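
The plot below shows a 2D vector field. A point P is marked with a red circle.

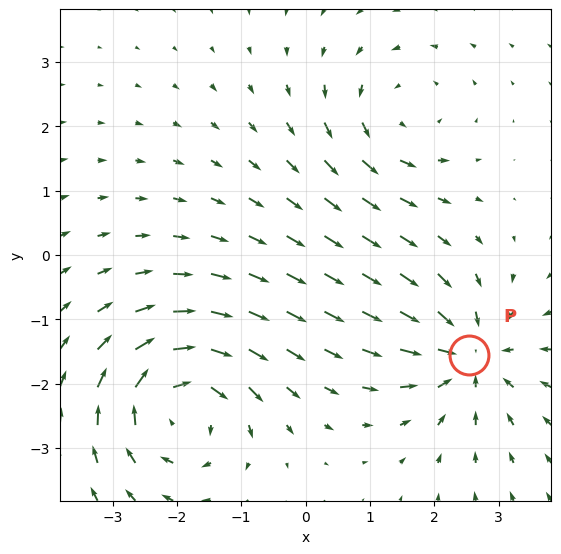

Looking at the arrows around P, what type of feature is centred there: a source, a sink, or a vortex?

sink

At P (2.5, -1.6) the arrows converge inward. Divergence about -4, curl ≈0 — negative divergence with near-zero curl is a sink.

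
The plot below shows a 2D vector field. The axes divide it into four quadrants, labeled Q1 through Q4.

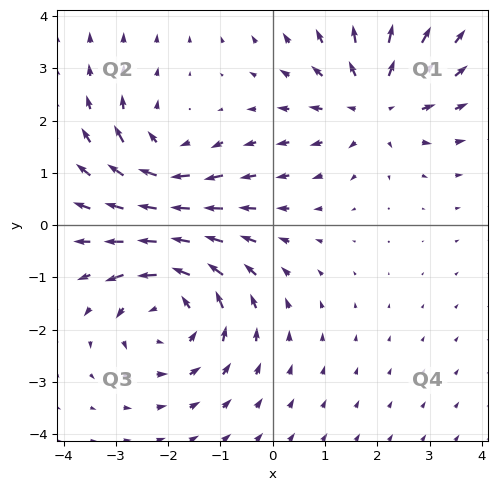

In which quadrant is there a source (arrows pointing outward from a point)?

Q1

The source sits at approximately (2.0, 2.3), which lies in quadrant Q1. The divergence there is about +3, positive as expected for a source.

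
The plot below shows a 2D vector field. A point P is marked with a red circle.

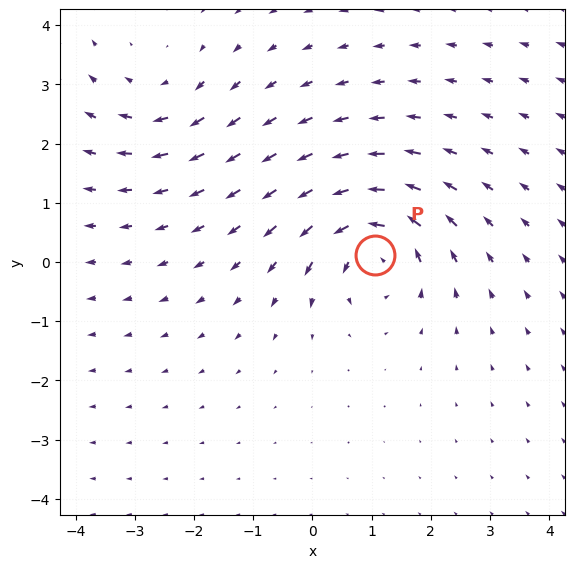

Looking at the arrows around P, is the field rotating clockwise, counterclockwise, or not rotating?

counterclockwise

Near P at (1.1, 0.1) the arrows circulate counterclockwise. The curl (z-component) there is about +5; positive curl means counterclockwise rotation.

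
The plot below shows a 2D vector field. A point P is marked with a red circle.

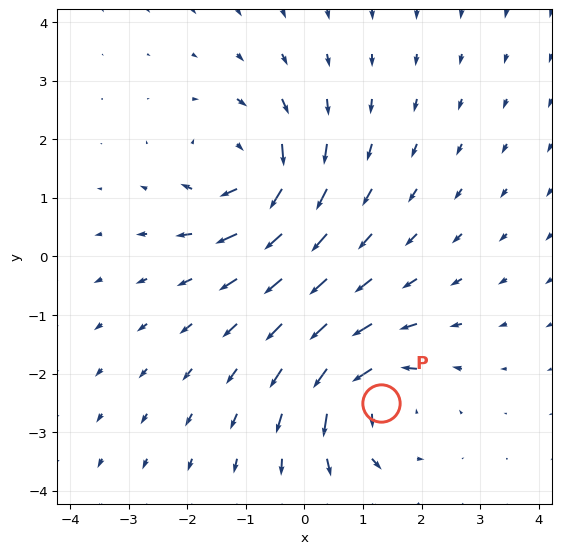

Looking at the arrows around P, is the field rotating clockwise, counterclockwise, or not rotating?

counterclockwise

Near P at (1.3, -2.5) the arrows circulate counterclockwise. The curl (z-component) there is about +4; positive curl means counterclockwise rotation.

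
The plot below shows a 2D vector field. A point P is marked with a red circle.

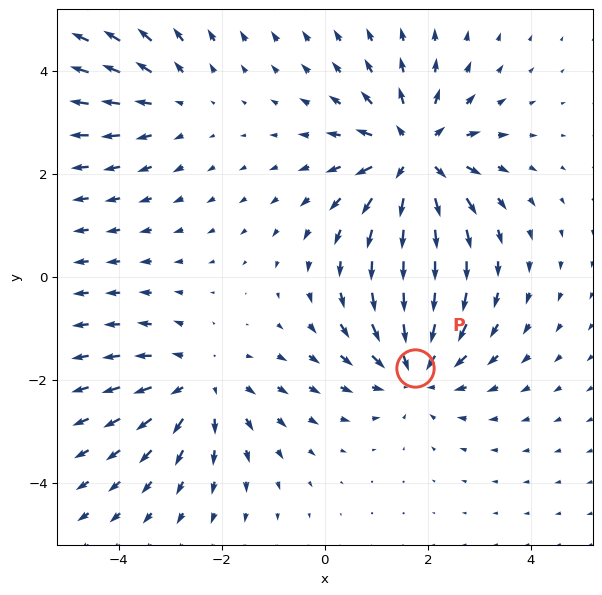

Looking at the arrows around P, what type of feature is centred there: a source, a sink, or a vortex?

At P (1.7, -1.8) the arrows converge inward. Divergence about -4, curl ≈0 — negative divergence with near-zero curl is a sink.

sink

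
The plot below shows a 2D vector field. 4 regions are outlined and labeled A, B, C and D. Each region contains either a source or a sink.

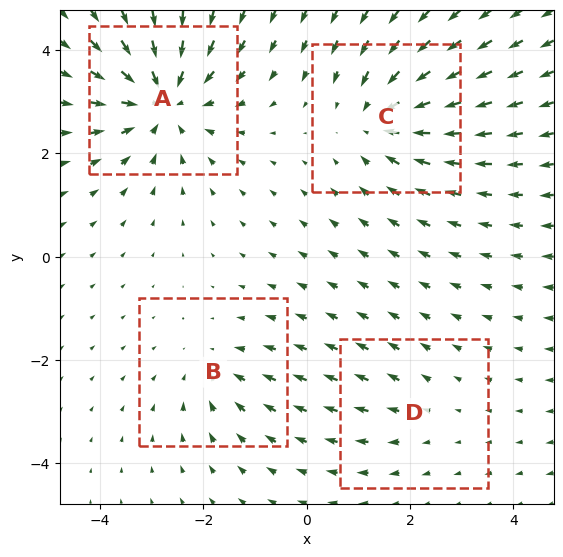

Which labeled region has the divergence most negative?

Divergence at each region's feature centre — A: about -6, B: about -3, C: about -5, D: about +2. Region A is most negative.

A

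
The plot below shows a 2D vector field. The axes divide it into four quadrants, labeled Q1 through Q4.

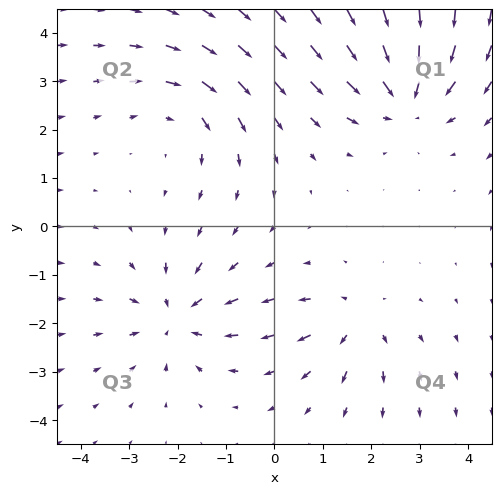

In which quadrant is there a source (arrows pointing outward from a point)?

Q4

The source sits at approximately (1.7, -2.0), which lies in quadrant Q4. The divergence there is about +4, positive as expected for a source.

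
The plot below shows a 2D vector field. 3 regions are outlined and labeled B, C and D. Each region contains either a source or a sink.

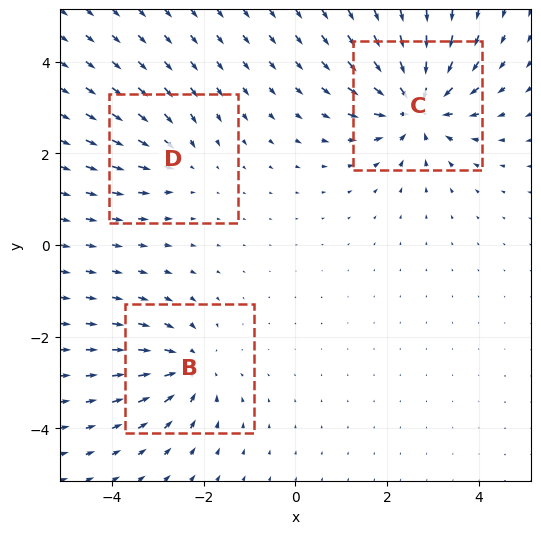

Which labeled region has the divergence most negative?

Divergence at each region's feature centre — B: about -4, C: about -5, D: about -2. Region C is most negative.

C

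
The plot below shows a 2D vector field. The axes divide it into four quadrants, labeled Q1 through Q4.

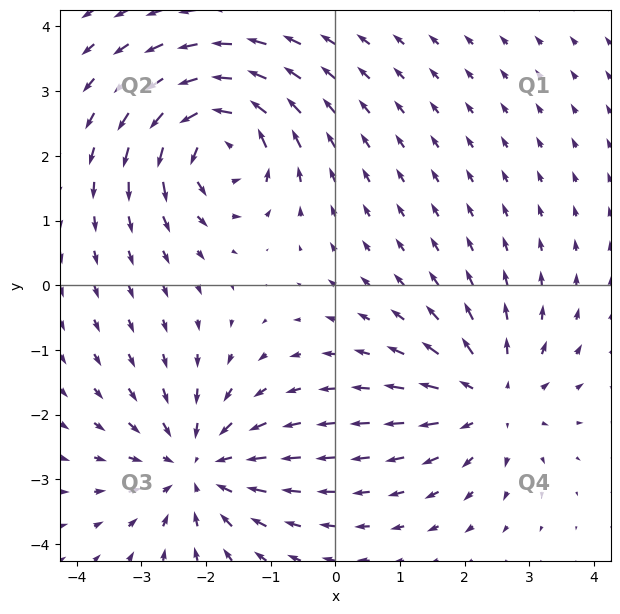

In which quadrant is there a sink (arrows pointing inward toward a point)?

The sink sits at approximately (-2.1, -2.8), which lies in quadrant Q3. The divergence there is about -4, negative as expected for a sink.

Q3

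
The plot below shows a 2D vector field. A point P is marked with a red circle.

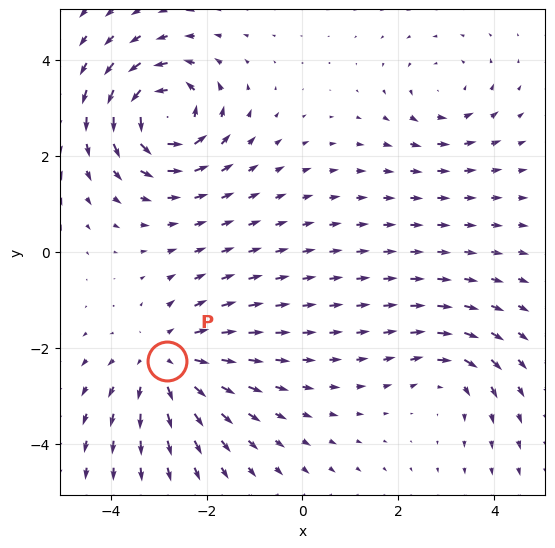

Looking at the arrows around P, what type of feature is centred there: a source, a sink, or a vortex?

source

At P (-2.8, -2.3) the arrows spread outward. Divergence about +4, curl ≈0 — positive divergence with near-zero curl is a source.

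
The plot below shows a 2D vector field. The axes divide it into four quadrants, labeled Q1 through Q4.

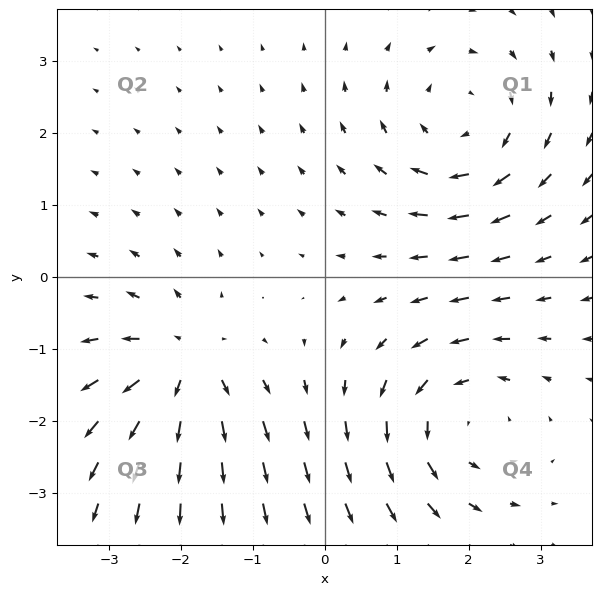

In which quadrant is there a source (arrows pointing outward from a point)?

Q3

The source sits at approximately (-2.0, -1.2), which lies in quadrant Q3. The divergence there is about +5, positive as expected for a source.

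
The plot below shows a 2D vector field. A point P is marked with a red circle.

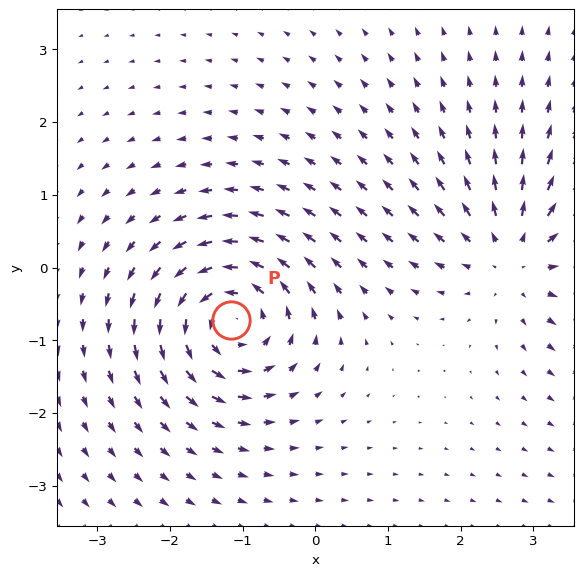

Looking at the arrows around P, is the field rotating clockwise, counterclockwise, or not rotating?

counterclockwise

Near P at (-1.2, -0.7) the arrows circulate counterclockwise. The curl (z-component) there is about +7; positive curl means counterclockwise rotation.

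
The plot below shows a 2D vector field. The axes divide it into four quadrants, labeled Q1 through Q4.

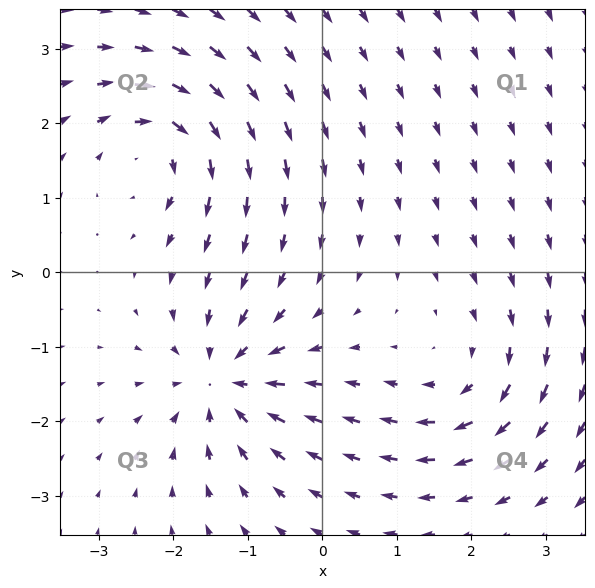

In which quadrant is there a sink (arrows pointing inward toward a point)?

The sink sits at approximately (-1.3, -1.5), which lies in quadrant Q3. The divergence there is about -6, negative as expected for a sink.

Q3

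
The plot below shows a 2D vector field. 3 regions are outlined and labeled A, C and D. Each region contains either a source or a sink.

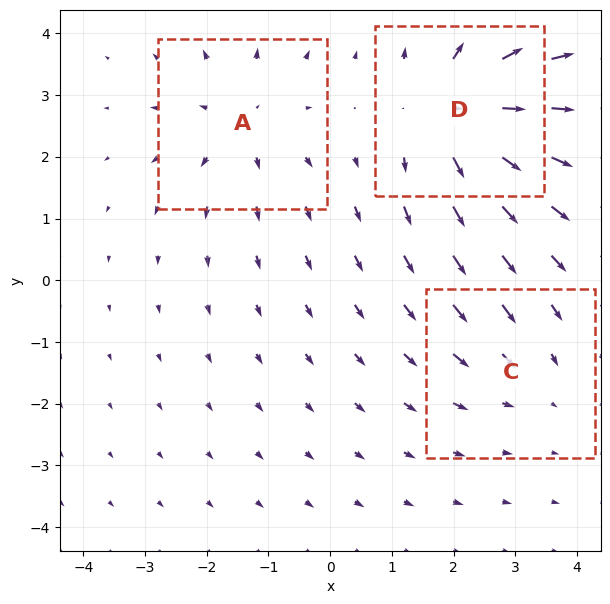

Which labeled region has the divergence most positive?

Divergence at each region's feature centre — A: about +3, C: about -2, D: about +5. Region D is most positive.

D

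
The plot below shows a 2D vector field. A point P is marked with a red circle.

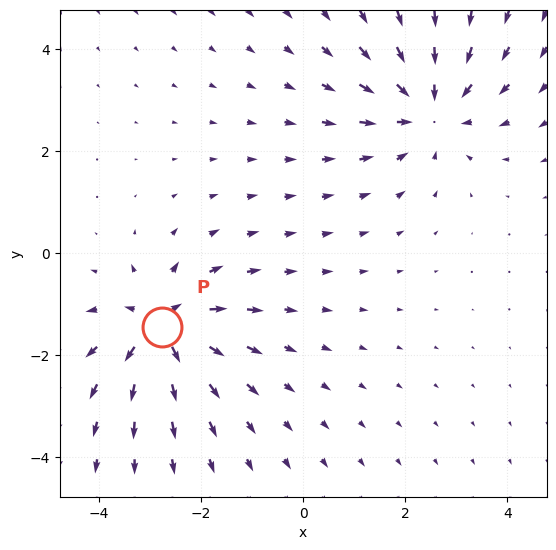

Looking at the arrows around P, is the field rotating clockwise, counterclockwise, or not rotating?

Near P at (-2.8, -1.4) the arrows show no circulation. The curl there is ≈0.

not rotating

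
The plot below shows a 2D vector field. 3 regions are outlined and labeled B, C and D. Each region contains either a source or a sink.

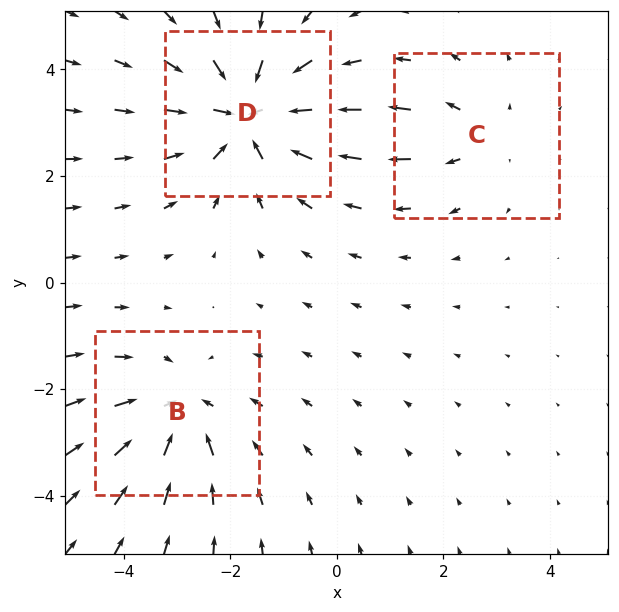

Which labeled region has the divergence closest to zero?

C

Divergence at each region's feature centre — B: about -3, C: about +2, D: about -4. Region C is closest to zero.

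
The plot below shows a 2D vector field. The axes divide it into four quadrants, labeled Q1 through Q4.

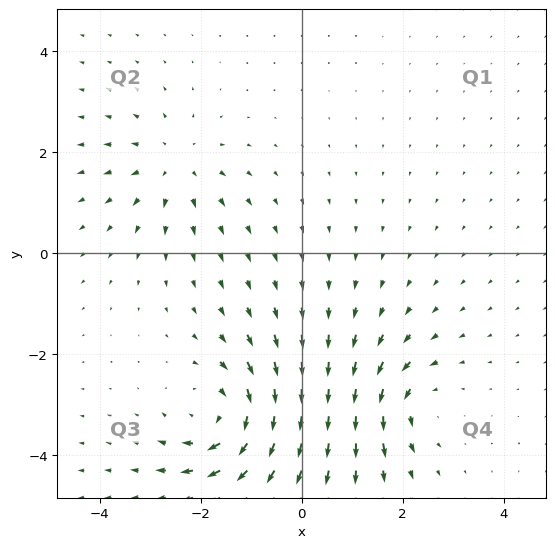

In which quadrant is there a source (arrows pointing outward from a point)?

Q2

The source sits at approximately (-2.5, 1.8), which lies in quadrant Q2. The divergence there is about +3, positive as expected for a source.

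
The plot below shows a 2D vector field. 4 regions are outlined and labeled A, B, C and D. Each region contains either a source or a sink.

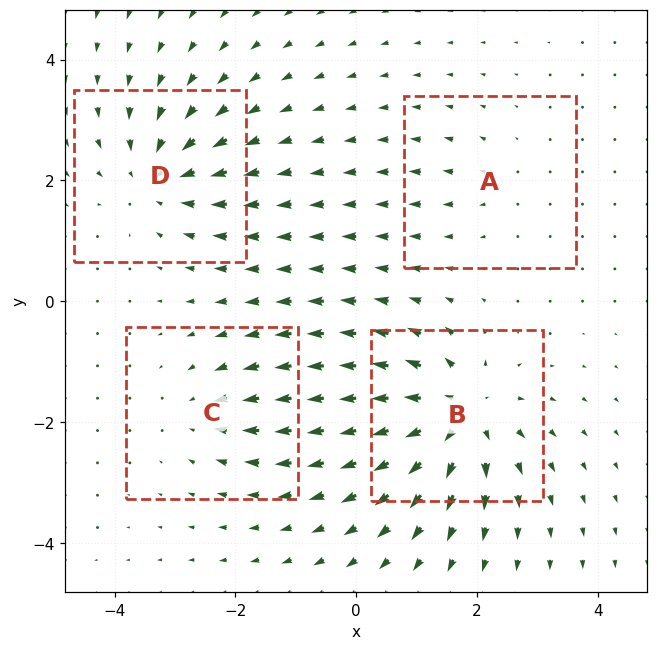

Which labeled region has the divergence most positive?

B

Divergence at each region's feature centre — A: about +2, B: about +7, C: about -3, D: about -5. Region B is most positive.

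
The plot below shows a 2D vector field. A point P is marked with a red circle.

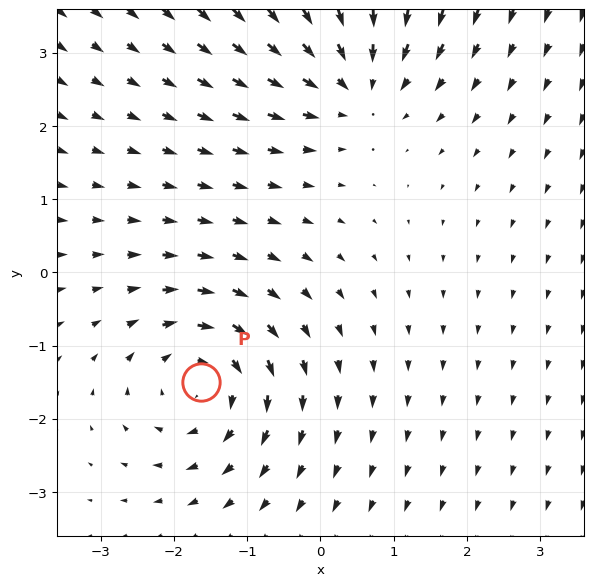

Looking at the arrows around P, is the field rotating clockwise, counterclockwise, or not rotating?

clockwise

Near P at (-1.6, -1.5) the arrows circulate clockwise. The curl (z-component) there is about -4; negative curl means clockwise rotation.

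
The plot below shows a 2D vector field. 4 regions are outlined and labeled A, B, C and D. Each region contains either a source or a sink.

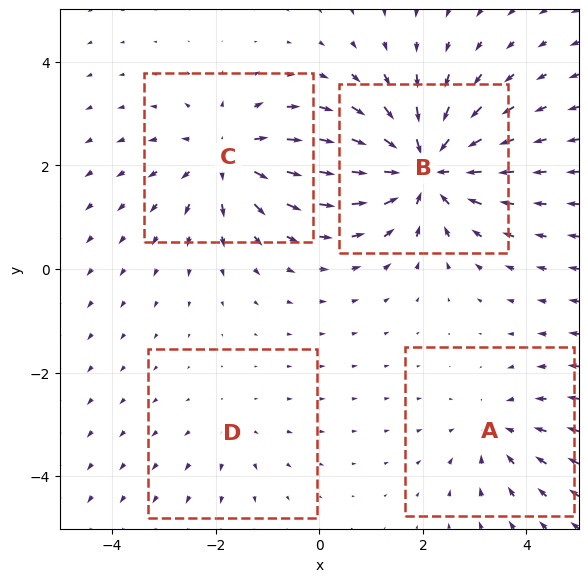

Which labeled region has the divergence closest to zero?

D

Divergence at each region's feature centre — A: about -3, B: about -7, C: about +5, D: about +2. Region D is closest to zero.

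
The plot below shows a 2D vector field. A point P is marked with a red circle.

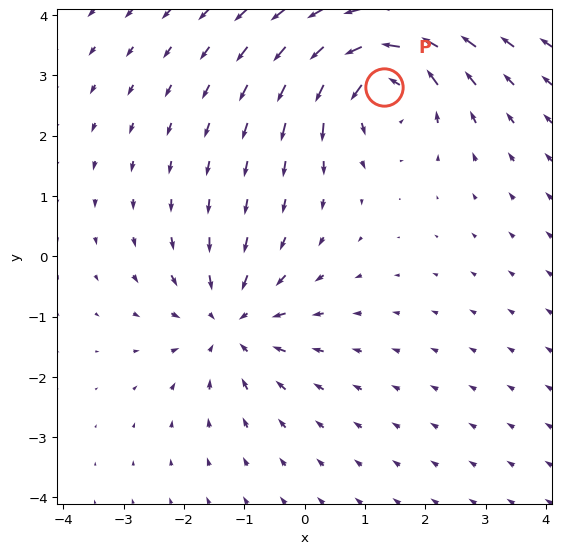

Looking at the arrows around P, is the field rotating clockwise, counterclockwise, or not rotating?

counterclockwise

Near P at (1.3, 2.8) the arrows circulate counterclockwise. The curl (z-component) there is about +5; positive curl means counterclockwise rotation.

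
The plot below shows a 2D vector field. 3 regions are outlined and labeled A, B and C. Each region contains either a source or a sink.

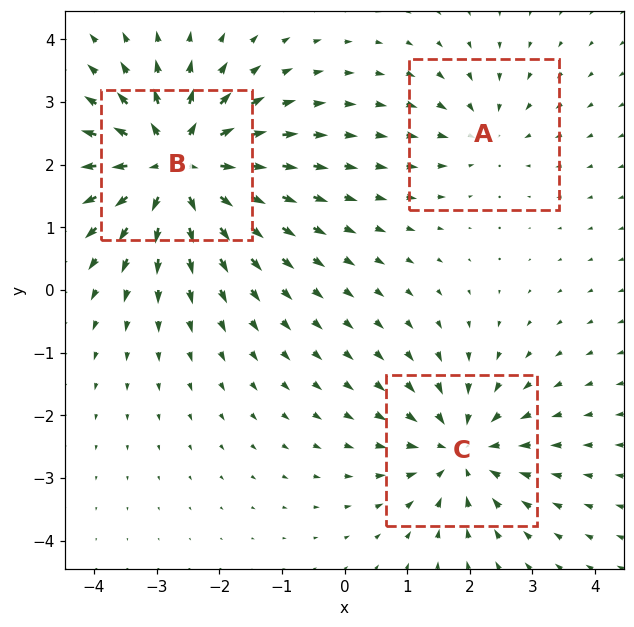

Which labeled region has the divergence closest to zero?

A

Divergence at each region's feature centre — A: about -2, B: about +6, C: about -4. Region A is closest to zero.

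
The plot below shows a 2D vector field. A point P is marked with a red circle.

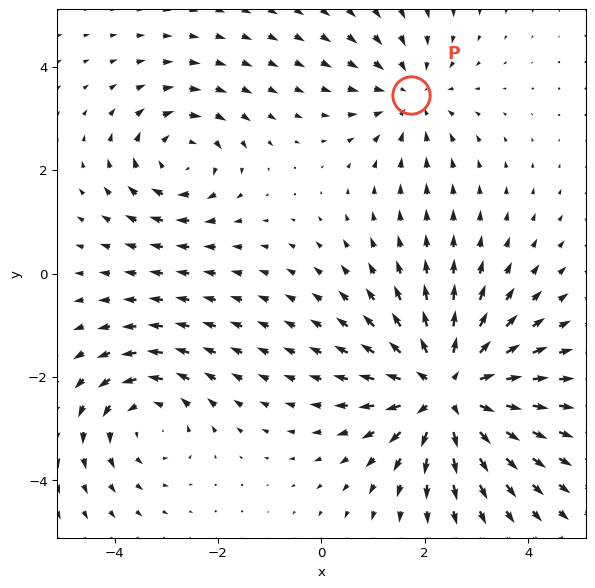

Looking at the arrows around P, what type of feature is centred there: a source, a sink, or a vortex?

At P (1.7, 3.4) the arrows converge inward. Divergence about -2, curl ≈0 — negative divergence with near-zero curl is a sink.

sink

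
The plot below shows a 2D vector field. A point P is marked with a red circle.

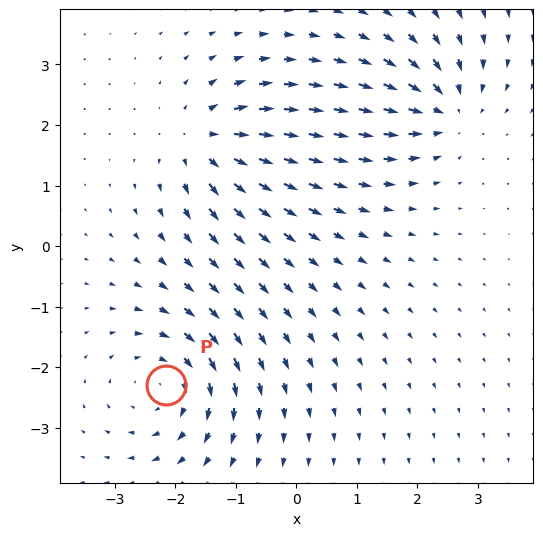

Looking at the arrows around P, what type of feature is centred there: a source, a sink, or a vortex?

At P (-2.2, -2.3) the arrows circulate clockwise. Divergence ≈0, curl about -4 — near-zero divergence with nonzero curl is a vortex.

vortex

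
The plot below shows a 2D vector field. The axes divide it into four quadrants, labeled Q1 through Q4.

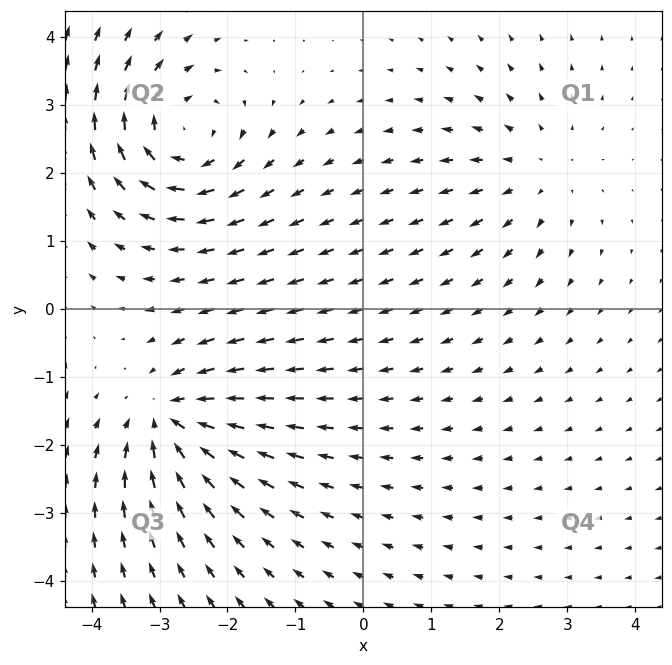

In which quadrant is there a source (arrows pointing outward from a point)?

The source sits at approximately (2.5, 2.0), which lies in quadrant Q1. The divergence there is about +3, positive as expected for a source.

Q1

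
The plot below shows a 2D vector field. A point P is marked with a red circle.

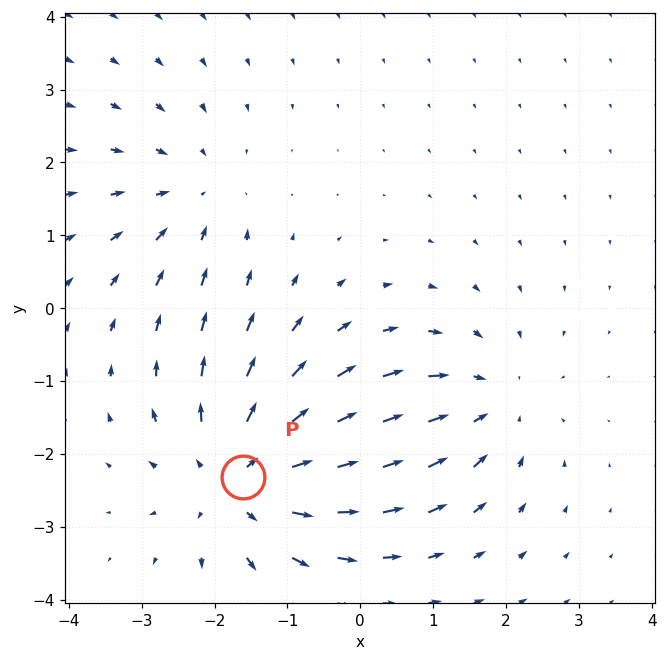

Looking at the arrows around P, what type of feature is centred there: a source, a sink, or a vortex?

source

At P (-1.6, -2.3) the arrows spread outward. Divergence about +4, curl ≈0 — positive divergence with near-zero curl is a source.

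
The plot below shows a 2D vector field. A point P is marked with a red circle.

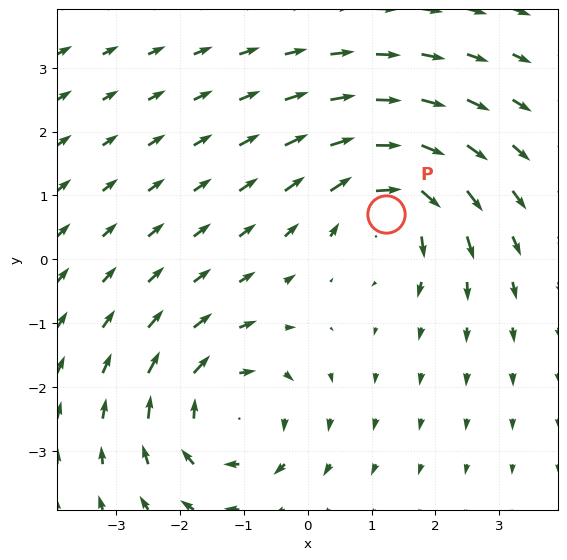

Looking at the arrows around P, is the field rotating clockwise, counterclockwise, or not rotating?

Near P at (1.2, 0.7) the arrows circulate clockwise. The curl (z-component) there is about -4; negative curl means clockwise rotation.

clockwise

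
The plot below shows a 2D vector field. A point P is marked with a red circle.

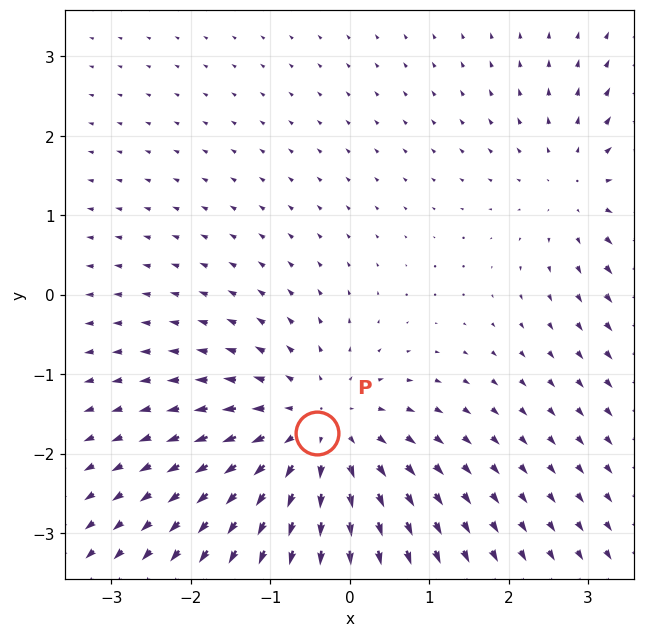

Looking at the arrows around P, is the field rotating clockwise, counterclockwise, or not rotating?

Near P at (-0.4, -1.7) the arrows show no circulation. The curl there is ≈0.

not rotating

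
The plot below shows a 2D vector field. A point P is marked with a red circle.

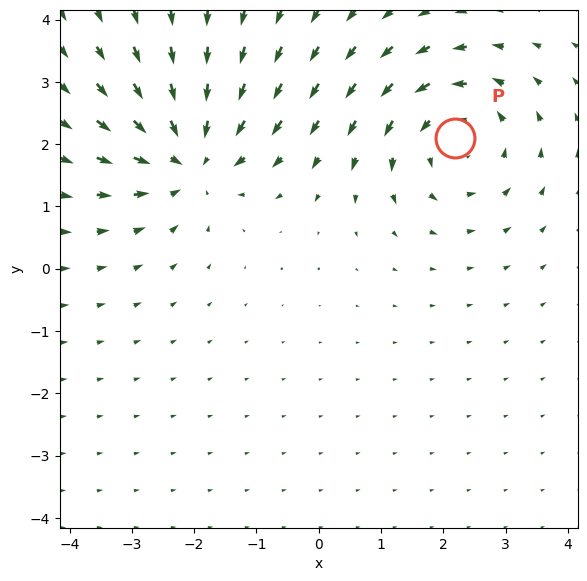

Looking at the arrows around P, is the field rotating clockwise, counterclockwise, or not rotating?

counterclockwise

Near P at (2.2, 2.1) the arrows circulate counterclockwise. The curl (z-component) there is about +5; positive curl means counterclockwise rotation.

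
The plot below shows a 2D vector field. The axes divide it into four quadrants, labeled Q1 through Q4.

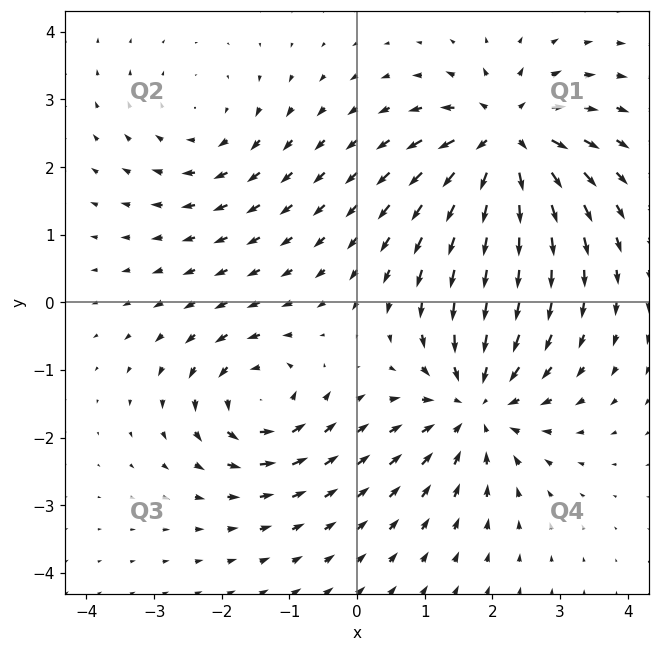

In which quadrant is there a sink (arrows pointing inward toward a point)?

Q4

The sink sits at approximately (1.8, -1.5), which lies in quadrant Q4. The divergence there is about -5, negative as expected for a sink.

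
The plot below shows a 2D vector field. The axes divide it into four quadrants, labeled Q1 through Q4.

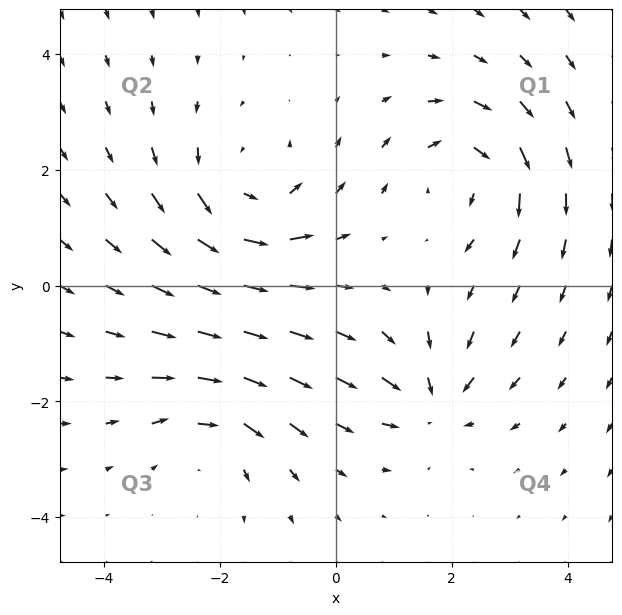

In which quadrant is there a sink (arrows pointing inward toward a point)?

Q4

The sink sits at approximately (1.6, -2.0), which lies in quadrant Q4. The divergence there is about -4, negative as expected for a sink.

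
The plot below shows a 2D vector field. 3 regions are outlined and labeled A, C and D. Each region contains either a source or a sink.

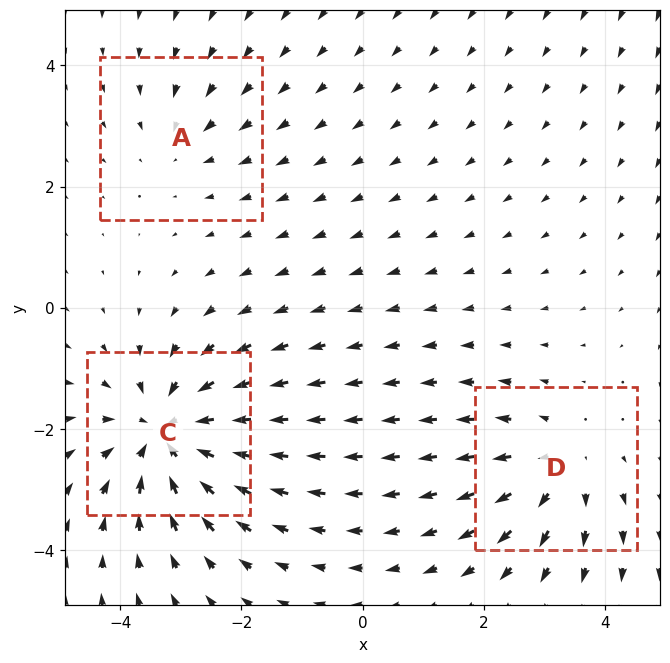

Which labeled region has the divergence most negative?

C

Divergence at each region's feature centre — A: about -2, C: about -5, D: about +3. Region C is most negative.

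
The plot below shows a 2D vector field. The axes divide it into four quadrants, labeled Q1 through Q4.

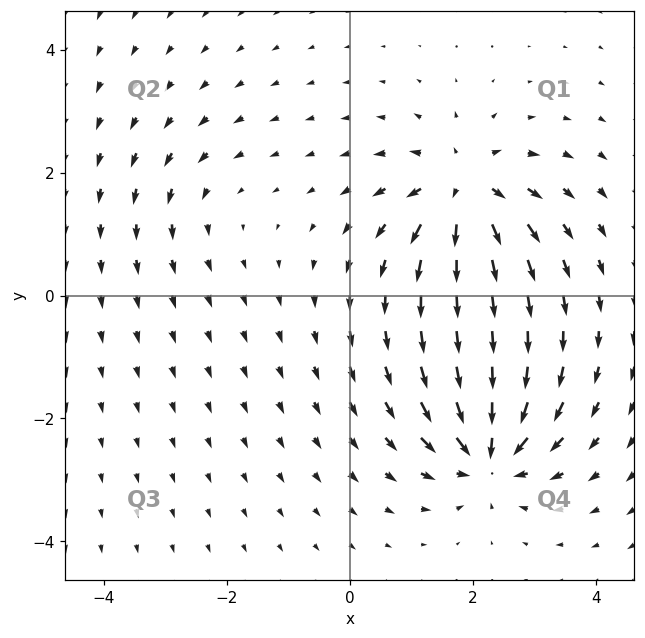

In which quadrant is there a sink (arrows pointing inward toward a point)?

The sink sits at approximately (2.3, -2.6), which lies in quadrant Q4. The divergence there is about -7, negative as expected for a sink.

Q4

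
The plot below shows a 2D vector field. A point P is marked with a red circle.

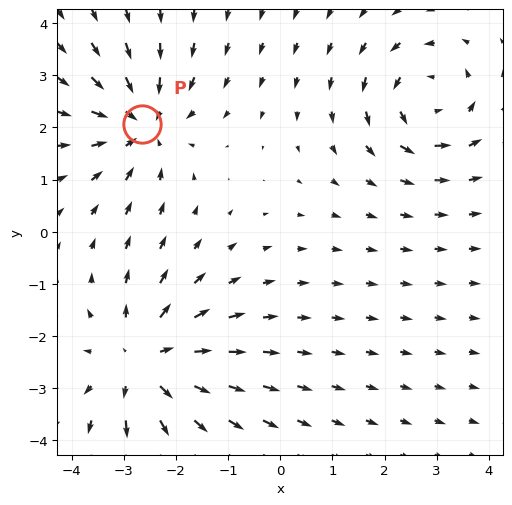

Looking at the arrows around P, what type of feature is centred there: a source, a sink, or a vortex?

At P (-2.7, 2.1) the arrows converge inward. Divergence about -3, curl ≈0 — negative divergence with near-zero curl is a sink.

sink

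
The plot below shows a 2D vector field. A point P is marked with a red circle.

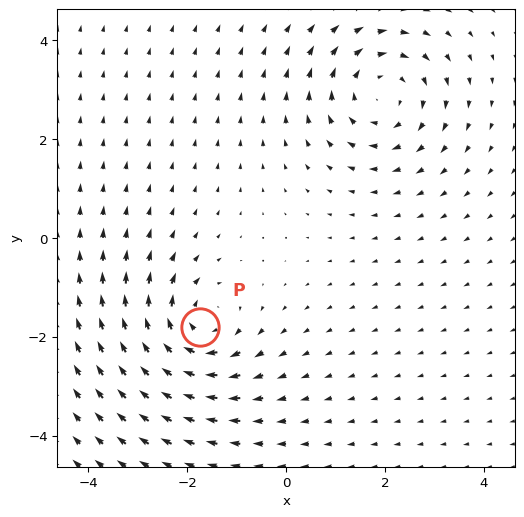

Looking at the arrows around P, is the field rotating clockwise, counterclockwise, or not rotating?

clockwise

Near P at (-1.7, -1.8) the arrows circulate clockwise. The curl (z-component) there is about -4; negative curl means clockwise rotation.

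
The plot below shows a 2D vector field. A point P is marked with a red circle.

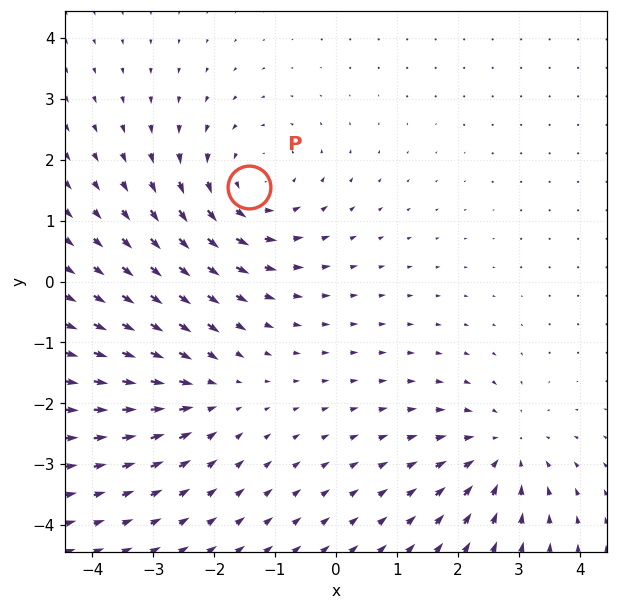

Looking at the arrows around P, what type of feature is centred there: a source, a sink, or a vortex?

vortex

At P (-1.4, 1.5) the arrows circulate counterclockwise. Divergence ≈0, curl about +4 — near-zero divergence with nonzero curl is a vortex.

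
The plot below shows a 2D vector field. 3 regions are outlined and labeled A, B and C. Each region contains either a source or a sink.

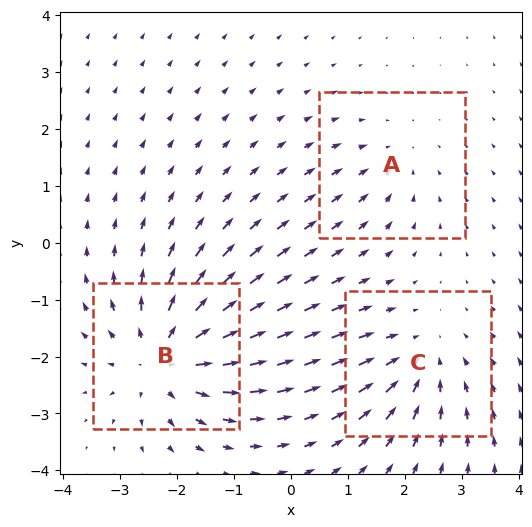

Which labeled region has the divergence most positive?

Divergence at each region's feature centre — A: about -2, B: about +5, C: about -3. Region B is most positive.

B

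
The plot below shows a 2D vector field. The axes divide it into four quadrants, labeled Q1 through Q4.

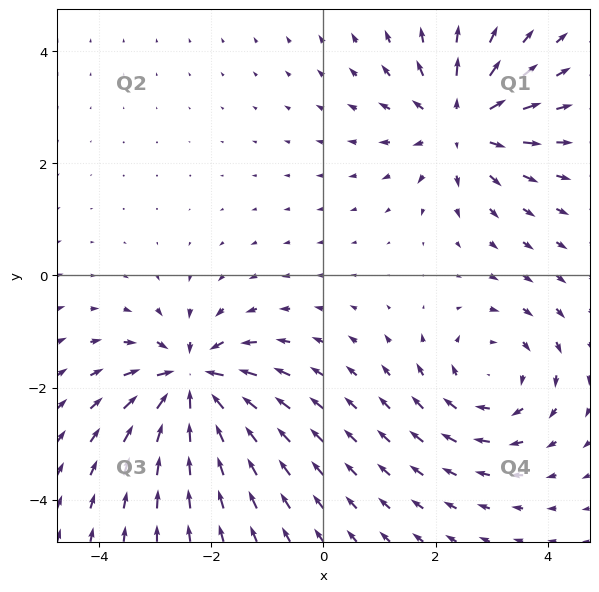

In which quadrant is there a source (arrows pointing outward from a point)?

The source sits at approximately (2.5, 2.7), which lies in quadrant Q1. The divergence there is about +4, positive as expected for a source.

Q1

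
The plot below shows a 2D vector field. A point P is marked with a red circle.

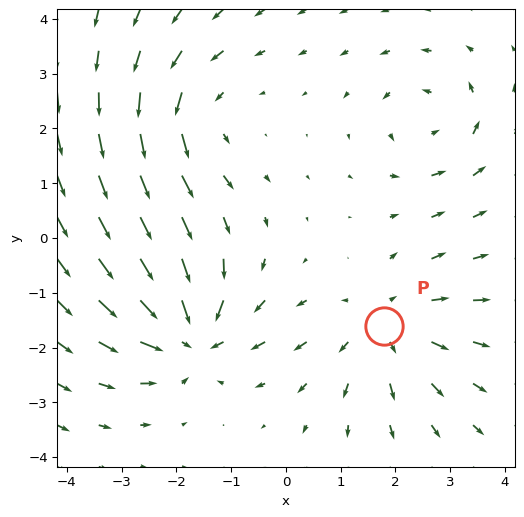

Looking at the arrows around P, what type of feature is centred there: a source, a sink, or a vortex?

At P (1.8, -1.6) the arrows spread outward. Divergence about +4, curl ≈0 — positive divergence with near-zero curl is a source.

source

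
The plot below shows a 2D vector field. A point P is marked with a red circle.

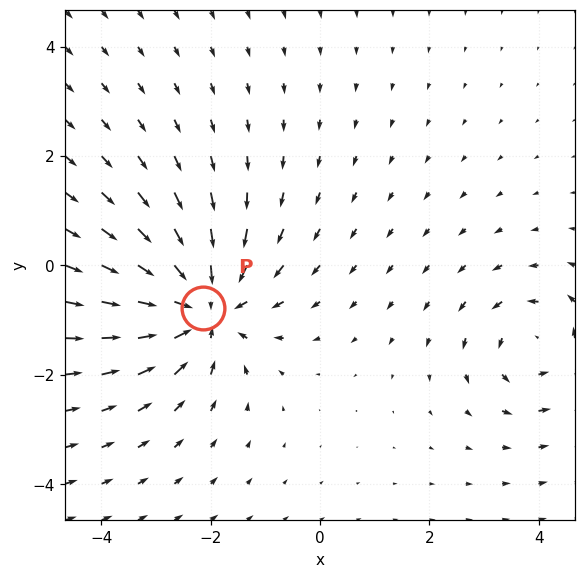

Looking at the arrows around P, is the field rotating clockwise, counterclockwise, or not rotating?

not rotating

Near P at (-2.1, -0.8) the arrows show no circulation. The curl there is ≈0.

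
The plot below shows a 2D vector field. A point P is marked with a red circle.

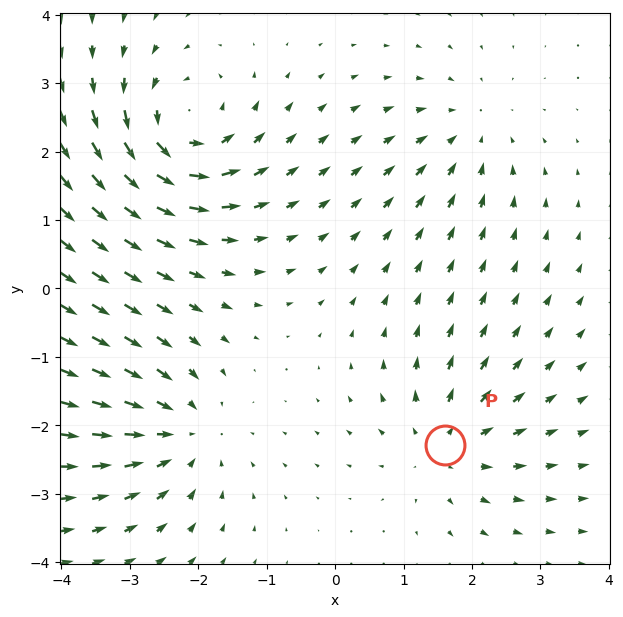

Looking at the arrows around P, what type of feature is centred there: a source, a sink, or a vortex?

At P (1.6, -2.3) the arrows spread outward. Divergence about +3, curl ≈0 — positive divergence with near-zero curl is a source.

source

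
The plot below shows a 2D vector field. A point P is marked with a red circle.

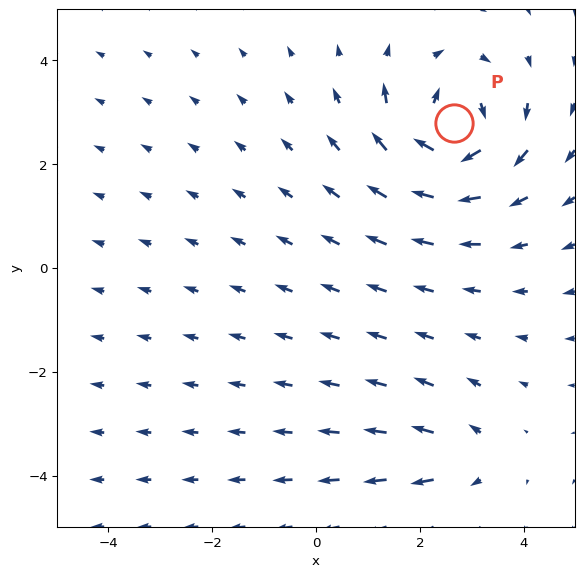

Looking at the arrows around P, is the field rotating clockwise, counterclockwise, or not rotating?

Near P at (2.7, 2.8) the arrows circulate clockwise. The curl (z-component) there is about -6; negative curl means clockwise rotation.

clockwise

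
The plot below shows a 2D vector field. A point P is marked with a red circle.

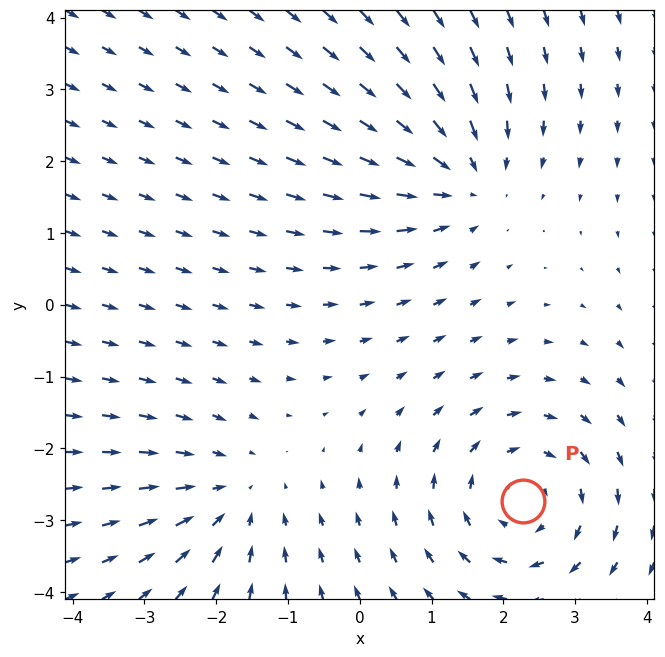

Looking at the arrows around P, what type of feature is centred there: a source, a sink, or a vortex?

At P (2.3, -2.7) the arrows circulate clockwise. Divergence ≈0, curl about -3 — near-zero divergence with nonzero curl is a vortex.

vortex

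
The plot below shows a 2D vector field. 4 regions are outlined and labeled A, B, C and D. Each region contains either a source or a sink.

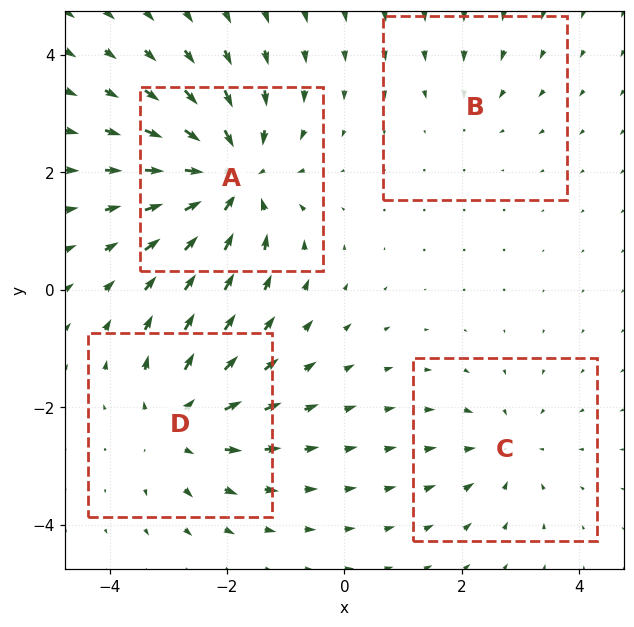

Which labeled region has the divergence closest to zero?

B

Divergence at each region's feature centre — A: about -7, B: about -2, C: about -3, D: about +5. Region B is closest to zero.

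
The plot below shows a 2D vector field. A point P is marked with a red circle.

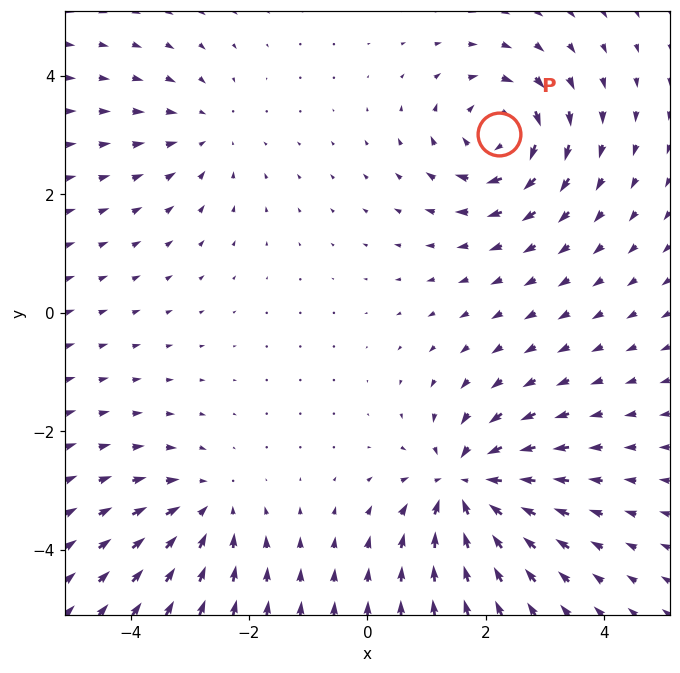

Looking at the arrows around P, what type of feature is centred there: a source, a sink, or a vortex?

vortex

At P (2.2, 3.0) the arrows circulate clockwise. Divergence ≈0, curl about -5 — near-zero divergence with nonzero curl is a vortex.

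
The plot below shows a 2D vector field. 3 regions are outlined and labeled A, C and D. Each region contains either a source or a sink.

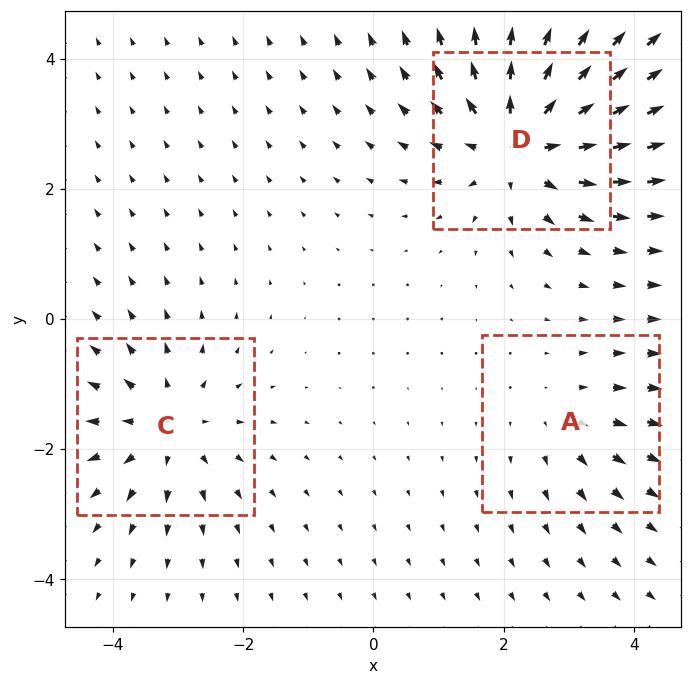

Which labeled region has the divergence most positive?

Divergence at each region's feature centre — A: about +2, C: about +3, D: about +5. Region D is most positive.

D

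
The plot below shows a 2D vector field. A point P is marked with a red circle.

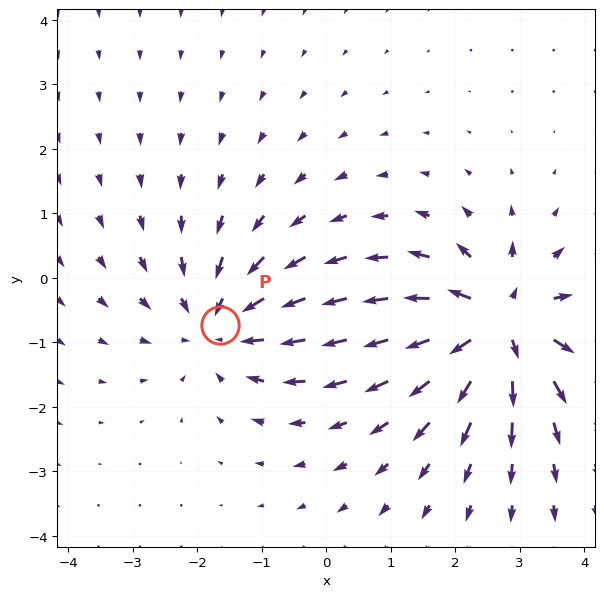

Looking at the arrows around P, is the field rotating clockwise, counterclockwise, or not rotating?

not rotating

Near P at (-1.6, -0.7) the arrows show no circulation. The curl there is ≈0.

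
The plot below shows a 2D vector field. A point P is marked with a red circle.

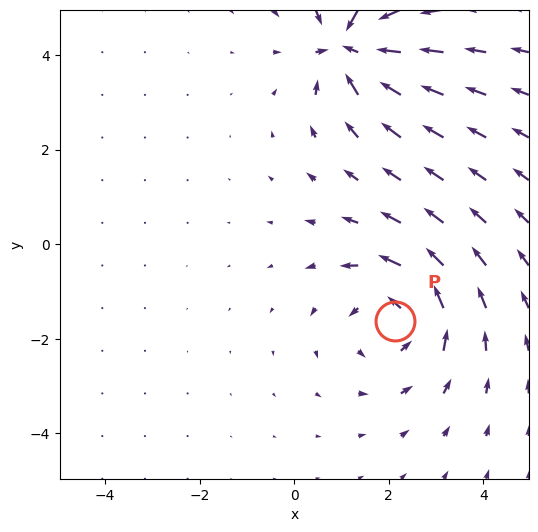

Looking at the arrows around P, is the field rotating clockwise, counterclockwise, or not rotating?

Near P at (2.1, -1.6) the arrows circulate counterclockwise. The curl (z-component) there is about +4; positive curl means counterclockwise rotation.

counterclockwise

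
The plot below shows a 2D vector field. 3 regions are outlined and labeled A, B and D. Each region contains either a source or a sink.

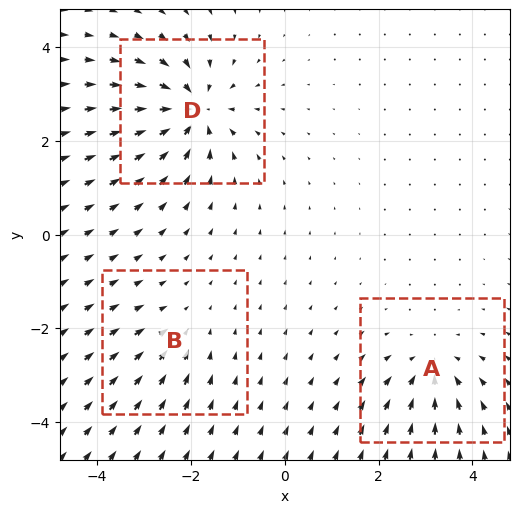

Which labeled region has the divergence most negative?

Divergence at each region's feature centre — A: about -4, B: about -2, D: about -6. Region D is most negative.

D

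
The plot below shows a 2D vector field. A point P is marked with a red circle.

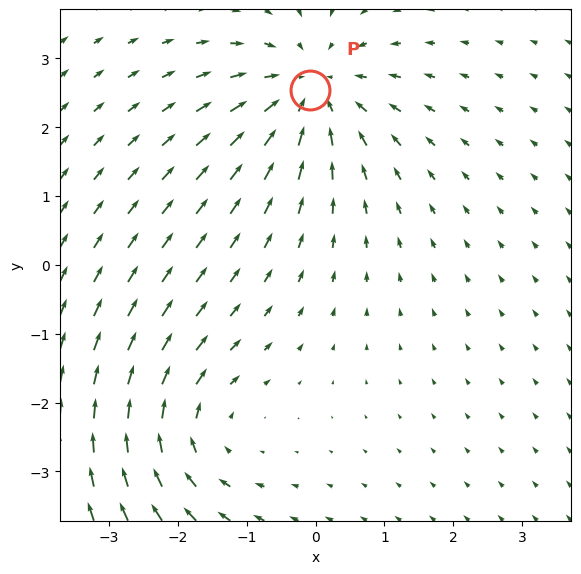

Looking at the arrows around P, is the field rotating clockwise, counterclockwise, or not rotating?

not rotating

Near P at (-0.1, 2.5) the arrows show no circulation. The curl there is ≈0.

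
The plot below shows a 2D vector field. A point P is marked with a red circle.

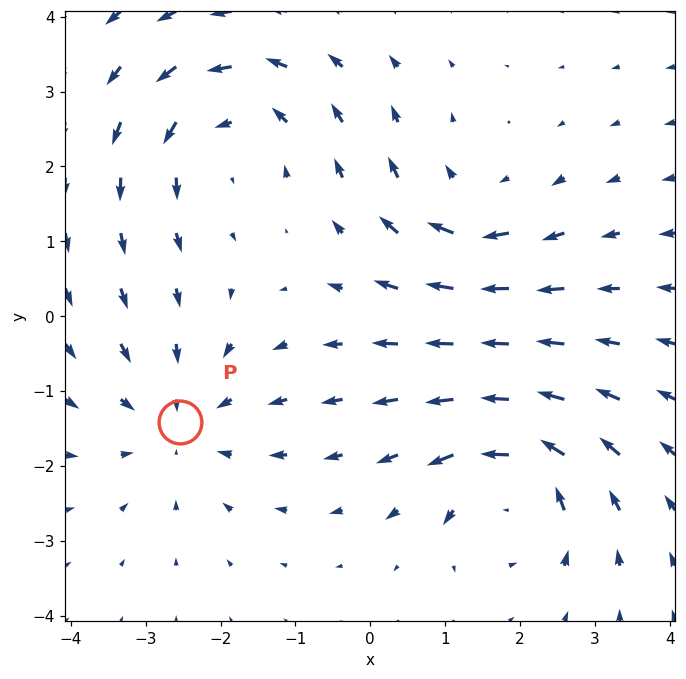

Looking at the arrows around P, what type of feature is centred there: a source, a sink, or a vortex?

At P (-2.5, -1.4) the arrows converge inward. Divergence about -3, curl ≈0 — negative divergence with near-zero curl is a sink.

sink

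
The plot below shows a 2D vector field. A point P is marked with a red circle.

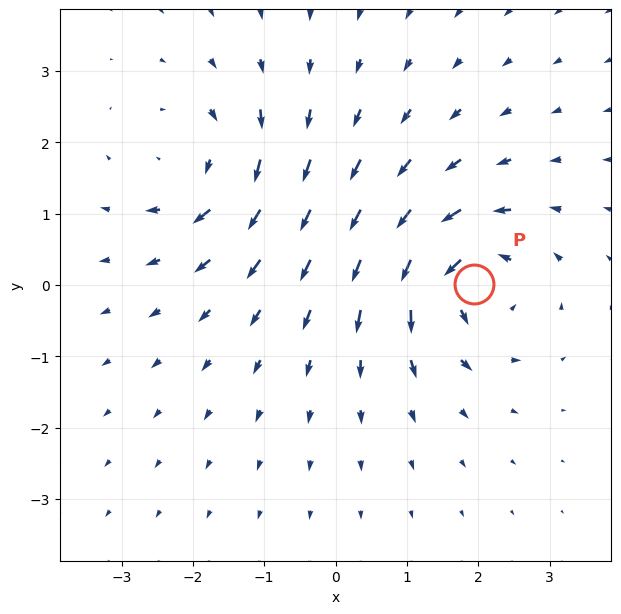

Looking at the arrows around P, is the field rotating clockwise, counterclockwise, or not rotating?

Near P at (1.9, 0.0) the arrows circulate counterclockwise. The curl (z-component) there is about +5; positive curl means counterclockwise rotation.

counterclockwise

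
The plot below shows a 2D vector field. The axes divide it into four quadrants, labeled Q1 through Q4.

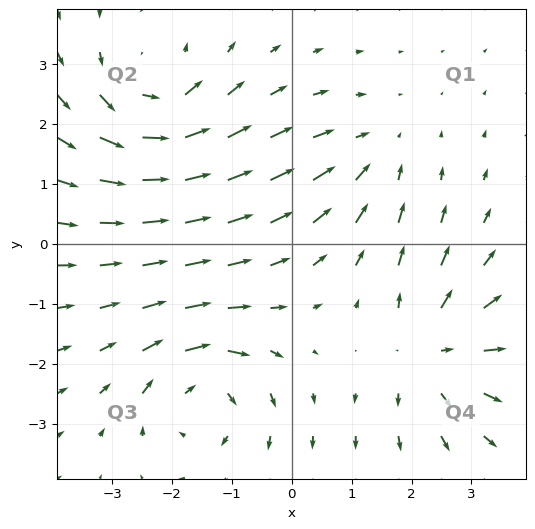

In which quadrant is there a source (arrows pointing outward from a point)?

Q4

The source sits at approximately (2.4, -1.8), which lies in quadrant Q4. The divergence there is about +5, positive as expected for a source.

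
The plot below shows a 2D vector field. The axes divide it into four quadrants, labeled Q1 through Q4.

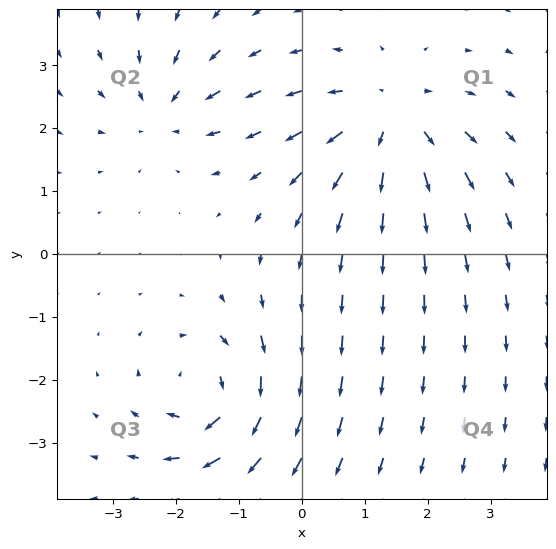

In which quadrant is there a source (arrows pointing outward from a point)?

Q1

The source sits at approximately (1.4, 2.1), which lies in quadrant Q1. The divergence there is about +5, positive as expected for a source.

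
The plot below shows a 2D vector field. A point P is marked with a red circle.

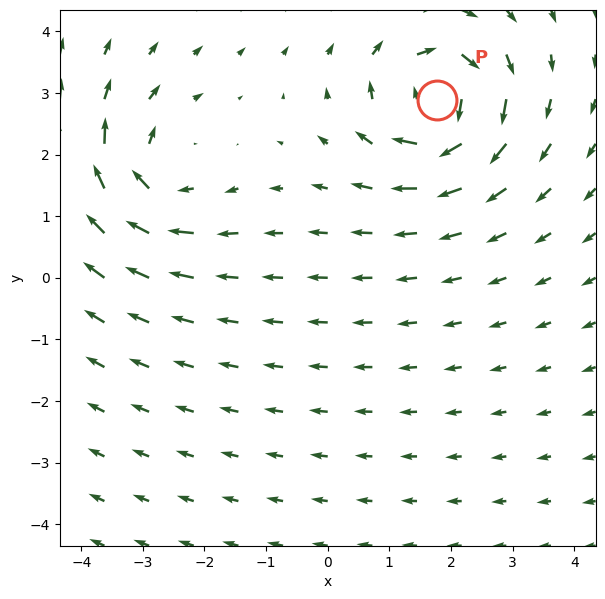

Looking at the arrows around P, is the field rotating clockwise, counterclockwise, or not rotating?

Near P at (1.8, 2.9) the arrows circulate clockwise. The curl (z-component) there is about -6; negative curl means clockwise rotation.

clockwise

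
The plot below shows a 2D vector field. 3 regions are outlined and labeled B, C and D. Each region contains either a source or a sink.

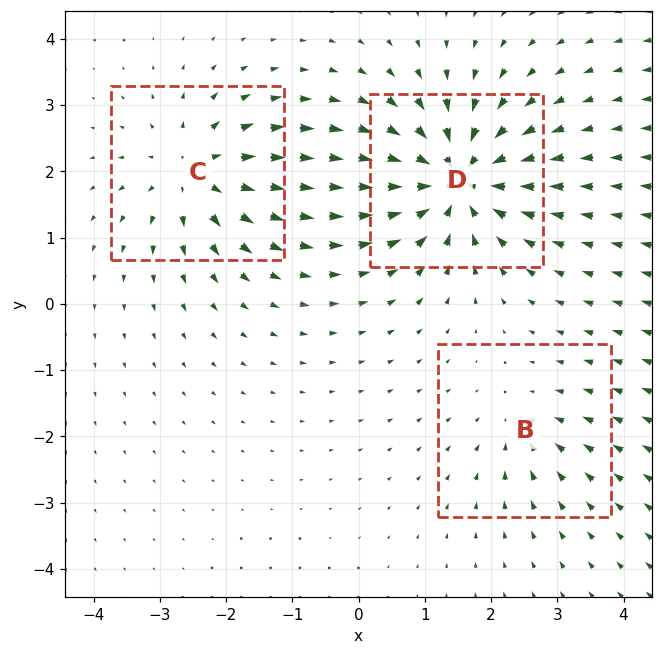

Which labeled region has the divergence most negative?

Divergence at each region's feature centre — B: about -2, C: about +4, D: about -6. Region D is most negative.

D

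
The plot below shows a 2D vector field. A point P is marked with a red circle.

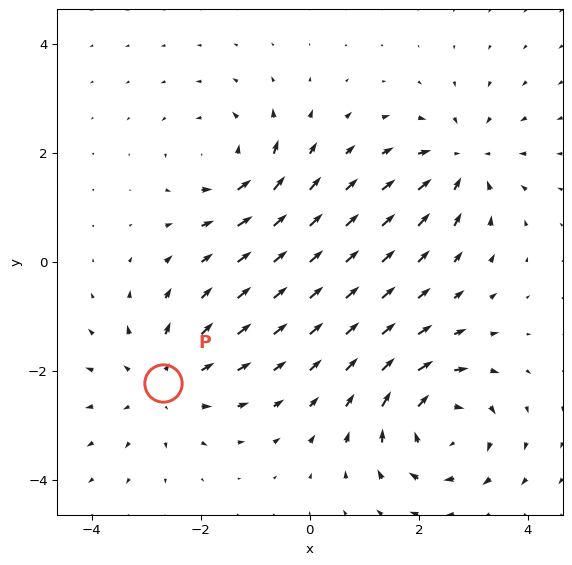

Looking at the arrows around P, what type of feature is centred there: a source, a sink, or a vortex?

At P (-2.7, -2.2) the arrows spread outward. Divergence about +3, curl ≈0 — positive divergence with near-zero curl is a source.

source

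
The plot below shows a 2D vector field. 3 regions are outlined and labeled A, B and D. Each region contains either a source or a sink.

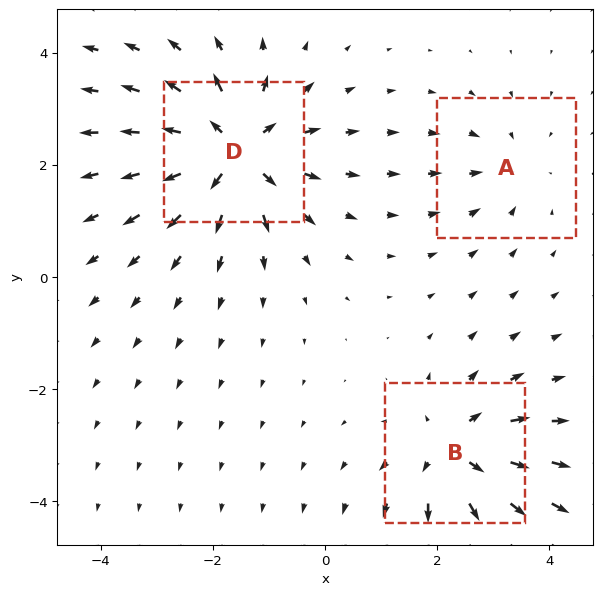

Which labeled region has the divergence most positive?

Divergence at each region's feature centre — A: about -2, B: about +4, D: about +5. Region D is most positive.

D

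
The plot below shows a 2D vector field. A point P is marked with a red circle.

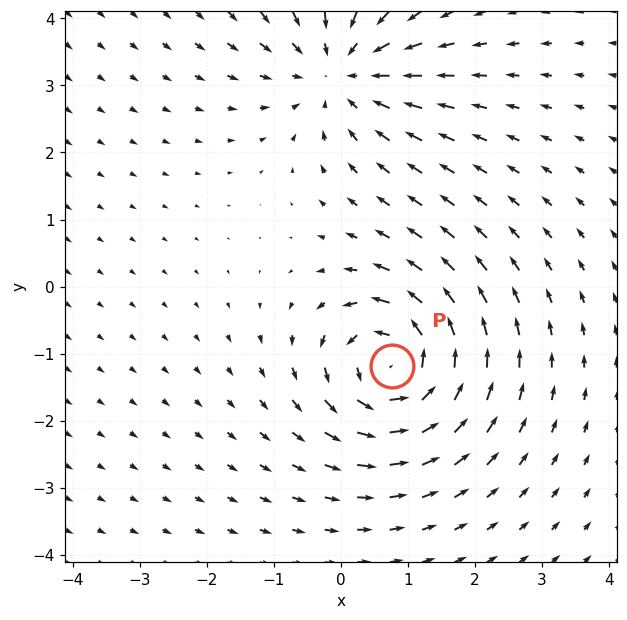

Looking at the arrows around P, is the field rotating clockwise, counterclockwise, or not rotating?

counterclockwise

Near P at (0.8, -1.2) the arrows circulate counterclockwise. The curl (z-component) there is about +7; positive curl means counterclockwise rotation.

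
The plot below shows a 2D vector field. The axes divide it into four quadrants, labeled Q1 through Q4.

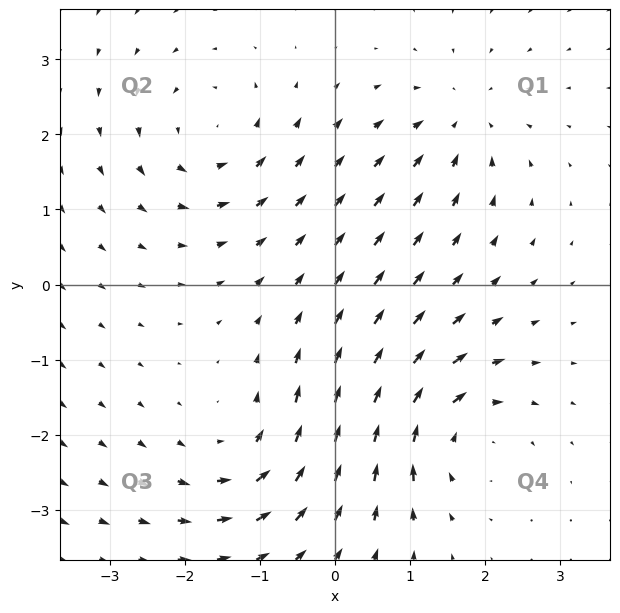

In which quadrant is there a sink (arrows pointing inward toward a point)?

The sink sits at approximately (1.7, 2.2), which lies in quadrant Q1. The divergence there is about -3, negative as expected for a sink.

Q1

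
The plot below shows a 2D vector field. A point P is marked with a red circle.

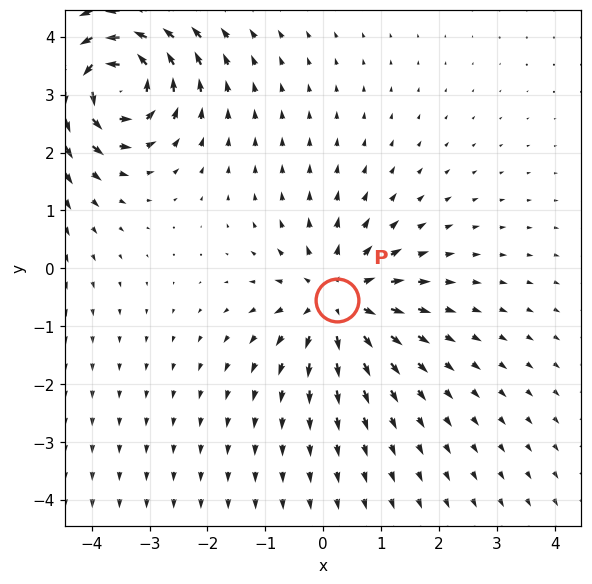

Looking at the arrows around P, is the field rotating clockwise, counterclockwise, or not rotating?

Near P at (0.2, -0.5) the arrows show no circulation. The curl there is ≈0.

not rotating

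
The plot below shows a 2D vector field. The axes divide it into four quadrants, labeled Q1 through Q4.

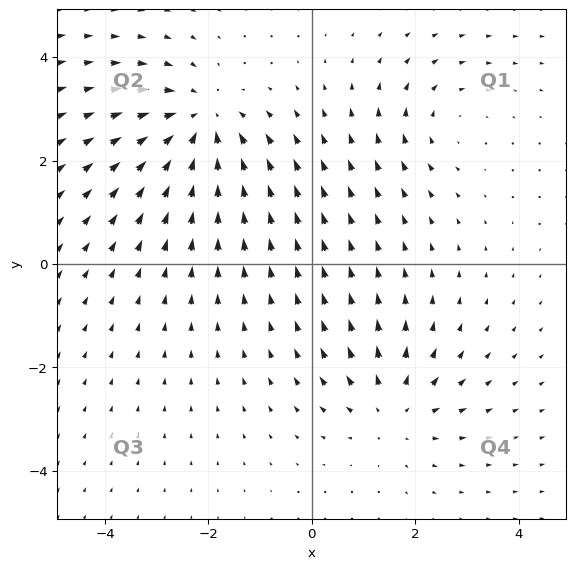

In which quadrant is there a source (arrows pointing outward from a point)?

The source sits at approximately (1.6, -2.8), which lies in quadrant Q4. The divergence there is about +3, positive as expected for a source.

Q4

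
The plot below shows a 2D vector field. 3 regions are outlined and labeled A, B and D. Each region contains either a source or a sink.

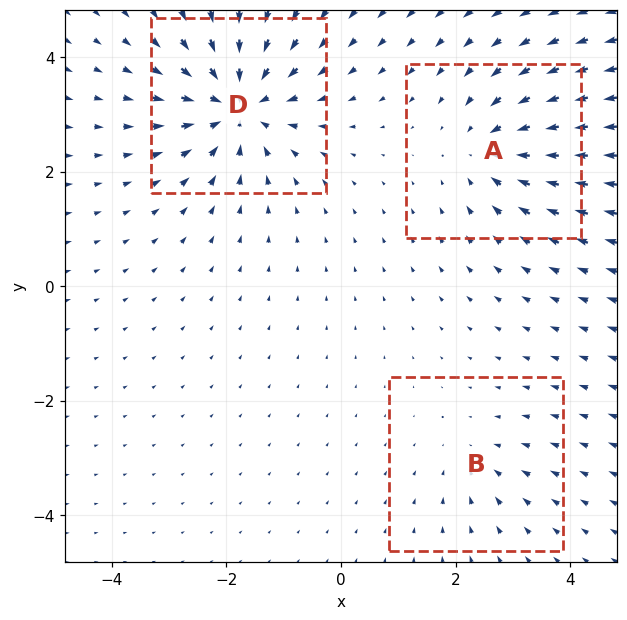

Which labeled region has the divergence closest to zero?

B

Divergence at each region's feature centre — A: about -4, B: about -2, D: about -6. Region B is closest to zero.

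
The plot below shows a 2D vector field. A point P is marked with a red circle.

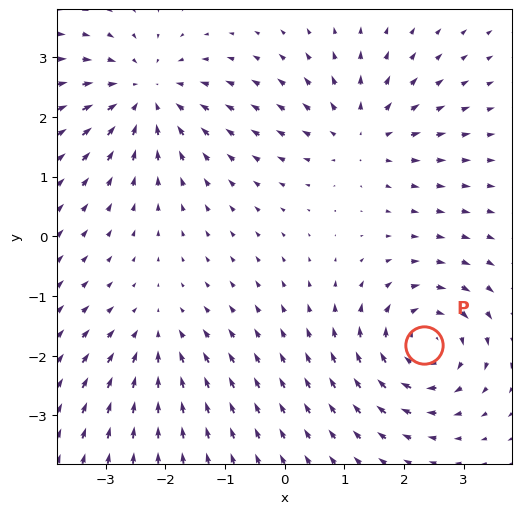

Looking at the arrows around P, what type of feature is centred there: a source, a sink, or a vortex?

vortex

At P (2.3, -1.8) the arrows circulate clockwise. Divergence ≈0, curl about -6 — near-zero divergence with nonzero curl is a vortex.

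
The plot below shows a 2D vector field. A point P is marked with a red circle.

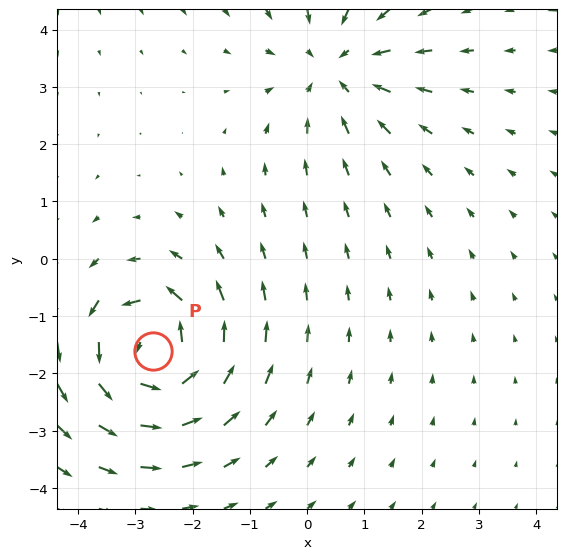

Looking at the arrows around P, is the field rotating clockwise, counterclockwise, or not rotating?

counterclockwise

Near P at (-2.7, -1.6) the arrows circulate counterclockwise. The curl (z-component) there is about +7; positive curl means counterclockwise rotation.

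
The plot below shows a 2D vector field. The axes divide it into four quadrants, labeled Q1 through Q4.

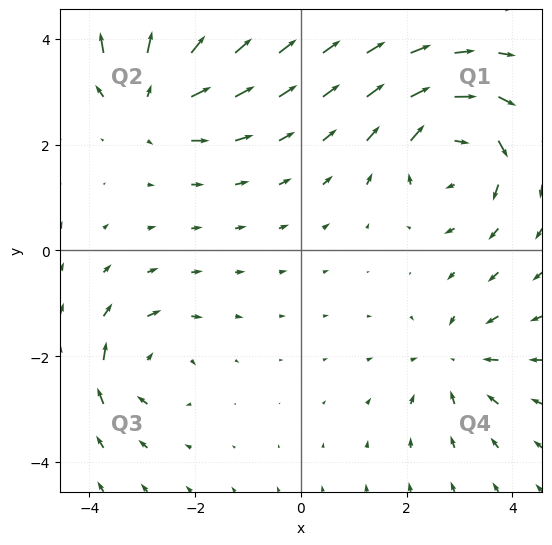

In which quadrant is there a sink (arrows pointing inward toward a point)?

Q4

The sink sits at approximately (2.9, -2.1), which lies in quadrant Q4. The divergence there is about -3, negative as expected for a sink.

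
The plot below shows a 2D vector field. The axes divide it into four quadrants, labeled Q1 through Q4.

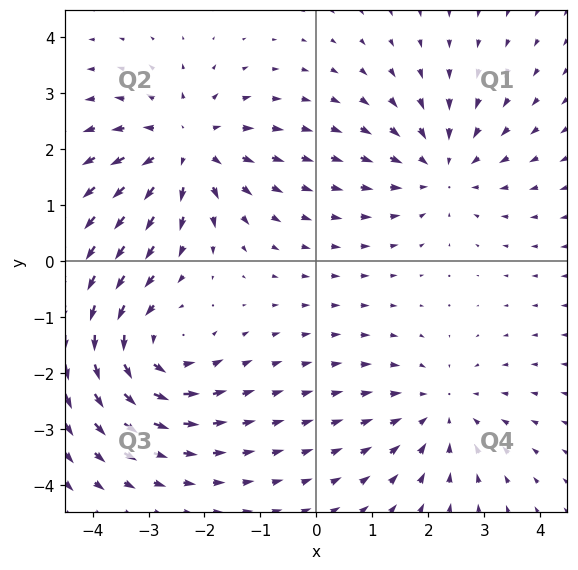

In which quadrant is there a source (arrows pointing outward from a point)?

Q2

The source sits at approximately (-2.3, 2.0), which lies in quadrant Q2. The divergence there is about +4, positive as expected for a source.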